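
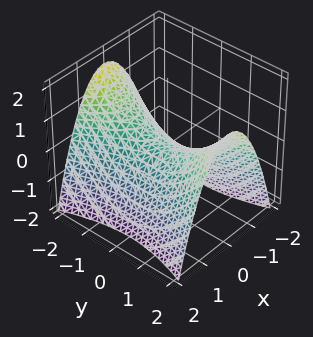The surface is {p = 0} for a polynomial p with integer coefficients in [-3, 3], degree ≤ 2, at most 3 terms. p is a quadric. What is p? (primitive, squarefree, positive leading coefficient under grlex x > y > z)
(a) The degree is 2 — a saddle surface; a quadric.
(b) Symmetries: the y ↦ −y reflection is a symmetry, so y appears only in even powers; mirror symmetry x ↦ −x ⇒ only even powers of x.
(c) Checking where it meets the axes: it meets the y-axis at y = 0 (among the integer gridlines); one x-axis crossing is at x = 0; it crosses the z-axis at the gridline z = 0.
(d) These observations pin down the coefficients.

3*x^2 - y^2 + 3*z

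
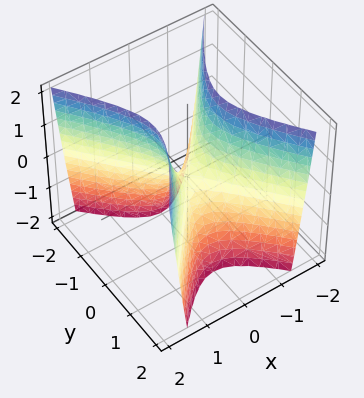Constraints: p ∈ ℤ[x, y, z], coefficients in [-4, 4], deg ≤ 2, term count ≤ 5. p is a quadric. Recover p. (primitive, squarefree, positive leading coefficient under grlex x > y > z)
3*x^2 - 2*y^2 - z

(a) Degree: a hyperbolic paraboloid; a quadric, so deg p = 2.
(b) Symmetries: it's symmetric under y → −y, forcing even powers of y; the x ↦ −x reflection is a symmetry, so x appears only in even powers.
(c) Reading off the gridlines: it crosses the y-axis at the gridline y = 0; one z-axis crossing is at z = 0.
(d) Putting this together gives p.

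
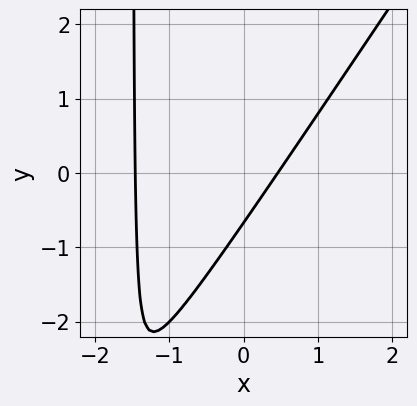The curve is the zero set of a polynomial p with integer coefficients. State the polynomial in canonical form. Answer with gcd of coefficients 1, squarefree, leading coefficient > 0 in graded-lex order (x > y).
deg p = 2.
Matching integer coefficients to the picture gives p.

3*x^2 - 2*x*y + 3*x - 3*y - 2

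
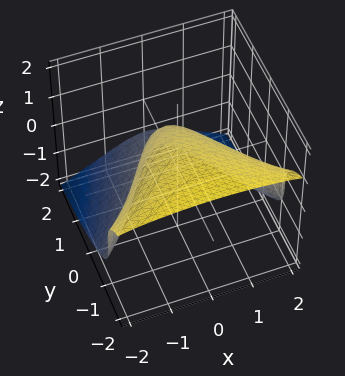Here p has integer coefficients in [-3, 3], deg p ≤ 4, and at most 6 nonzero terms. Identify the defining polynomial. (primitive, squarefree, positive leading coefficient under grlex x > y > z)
x^2*y + 3*z^3 + 3*x^2 + 3*y - 3

1. deg p = 3. A generic line meets the surface in up to 3 points.
2. Reading off the gridlines: one y-axis crossing is at y = 1; among the integer gridlines, it crosses the x-axis at x ∈ {-1, 1}; it crosses the z-axis at the gridline z = 1.
3. The integer polynomial consistent with all of this is the stated p.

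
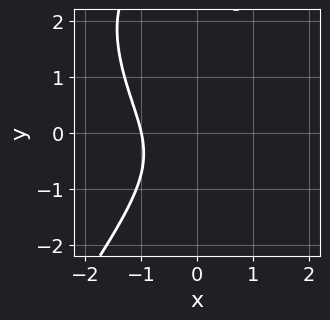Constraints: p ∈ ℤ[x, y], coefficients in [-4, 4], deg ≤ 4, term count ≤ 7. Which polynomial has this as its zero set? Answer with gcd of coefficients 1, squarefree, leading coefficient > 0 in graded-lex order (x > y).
3*x^3 - y^3 - 2*x*y + 2*y^2 + 3

1. Degree: no degree-2 curve has this shape, so deg p = 3.
2. From the visible intercepts: it misses every integer gridline on the y-axis; it meets the x-axis at x = -1 (among the integer gridlines).
3. Matching integer coefficients to the picture gives p.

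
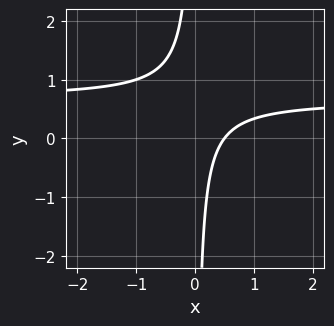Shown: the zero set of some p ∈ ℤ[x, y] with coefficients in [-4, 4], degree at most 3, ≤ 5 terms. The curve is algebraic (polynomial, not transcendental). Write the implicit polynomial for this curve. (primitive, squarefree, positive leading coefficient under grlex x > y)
(a) Degree: a generic line meets the curve in up to 2 points, so deg p = 2.
(b) Against the integer gridlines: it misses every integer gridline on the y-axis.
(c) Matching integer coefficients to the picture gives p.

3*x*y - 2*x + 1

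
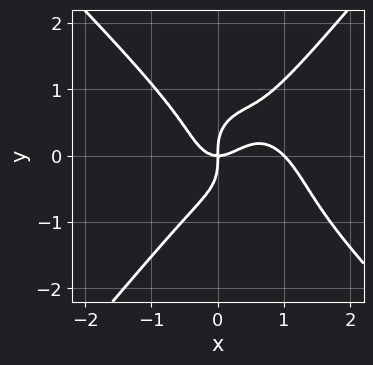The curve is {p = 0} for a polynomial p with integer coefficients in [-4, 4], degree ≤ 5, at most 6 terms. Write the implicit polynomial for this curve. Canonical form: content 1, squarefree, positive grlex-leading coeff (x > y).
3*x^4 + x^3*y - 2*y^4 - 3*x^3 + 2*x*y

First, the degree is 4 — no degree-3 curve has this shape.
Then, from the visible intercepts: it meets the y-axis at y = 0 (among the integer gridlines); the x-axis gridline crossings are at x ∈ {0, 1}.
Finally, putting this together gives p.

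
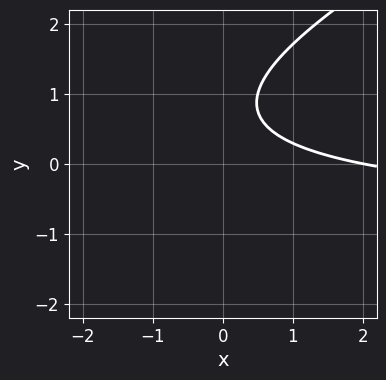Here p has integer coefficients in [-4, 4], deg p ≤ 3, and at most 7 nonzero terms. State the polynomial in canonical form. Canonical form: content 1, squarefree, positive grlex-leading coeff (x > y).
(a) Degree: the shape is more complex than any degree-1 curve, so deg p = 2.
(b) Observable constraints: the curve avoids every integer y-axis point in the box; it crosses the x-axis at the gridline x = 2.
(c) These observations pin down the coefficients.

x*y - 2*y^2 + x + 3*y - 2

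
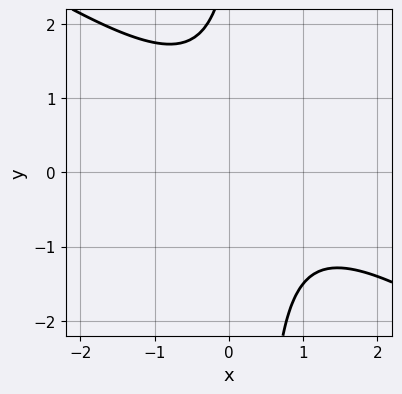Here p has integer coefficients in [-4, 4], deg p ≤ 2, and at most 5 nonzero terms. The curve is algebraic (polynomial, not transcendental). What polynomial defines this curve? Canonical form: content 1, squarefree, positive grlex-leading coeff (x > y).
2*x^2 + 3*x*y - 2*x - y + 3

First, deg p = 2.
Then, reading off the gridlines: no y-intercept at any integer in the box; no x-intercept at any integer in the box.
Finally, assembling these constraints gives the stated polynomial.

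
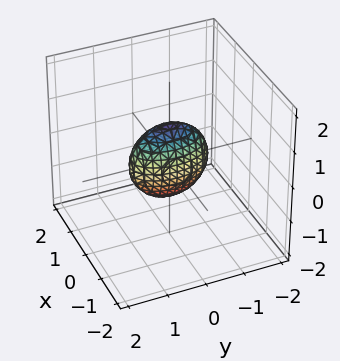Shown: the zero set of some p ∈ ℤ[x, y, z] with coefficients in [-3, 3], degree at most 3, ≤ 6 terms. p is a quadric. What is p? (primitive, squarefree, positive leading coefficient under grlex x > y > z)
(a) The degree is 2 — bounded and convex; a quadric.
(b) Symmetries: mirror symmetry y ↦ −y ⇒ only even powers of y; the x ↦ −x reflection is a symmetry, so x appears only in even powers; the z ↦ −z reflection is a symmetry, so z appears only in even powers.
(c) Reading off the gridlines: among the integer gridlines, it crosses the y-axis at y ∈ {-1, 1}; the z-axis gridline crossings are at z ∈ {-1, 1}.
(d) Putting this together gives p.

3*x^2 + y^2 + z^2 - 1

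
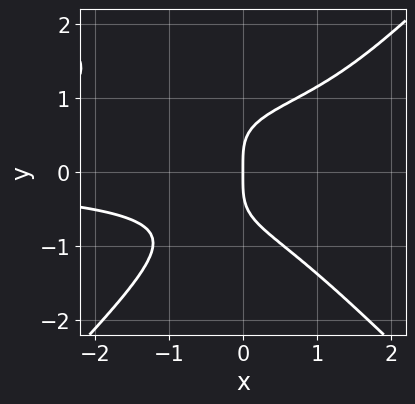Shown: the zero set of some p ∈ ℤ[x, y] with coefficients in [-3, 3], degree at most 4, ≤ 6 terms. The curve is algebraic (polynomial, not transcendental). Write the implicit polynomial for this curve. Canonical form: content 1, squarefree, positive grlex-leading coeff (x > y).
2*x^2*y^2 - 2*y^4 - x^2*y + 2*x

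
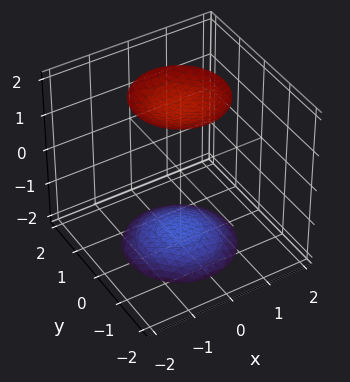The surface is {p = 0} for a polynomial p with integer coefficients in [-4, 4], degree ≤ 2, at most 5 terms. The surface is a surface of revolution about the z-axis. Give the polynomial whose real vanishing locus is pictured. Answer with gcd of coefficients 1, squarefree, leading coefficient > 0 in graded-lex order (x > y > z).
The picture has 2 separate pieces. They look like related sheets of one shape, so recover p as a whole.
deg p = 2. A generic line meets the surface in up to 2 points.
By symmetry, the surface is invariant under rotation about z: p = q(x² + y², z).
Checking where it meets the axes: it misses every integer gridline on the x-axis; no y-intercept at any integer in the box; a circular section at z = 2 has radius exactly 1.
Assembling these constraints gives the stated polynomial.

x^2 + y^2 - z^2 + 3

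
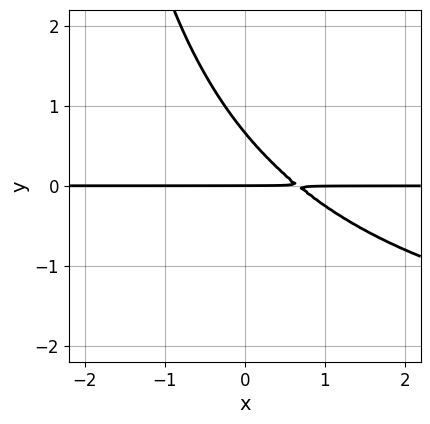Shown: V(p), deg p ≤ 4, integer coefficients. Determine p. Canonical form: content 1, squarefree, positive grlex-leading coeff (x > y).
Degree: a generic line meets the curve in up to 3 points, so deg p = 3.
From the axis intercepts and sections: every point of the x-axis in the box is on the curve; one y-axis crossing is at y = 0.
Fitting integer coefficients to these (and the overall shape) gives p.

x*y^2 + 3*x*y + 3*y^2 - 2*y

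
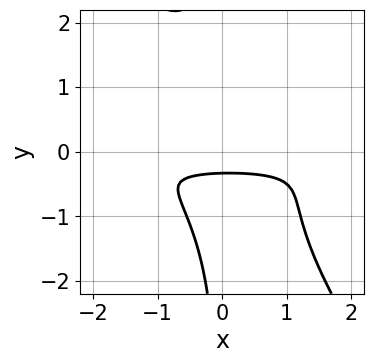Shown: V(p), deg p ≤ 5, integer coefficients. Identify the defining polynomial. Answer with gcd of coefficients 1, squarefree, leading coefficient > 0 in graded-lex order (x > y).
deg p = 4. A generic line meets the curve in up to 4 points.
From the axis intercepts and sections: the curve avoids every integer x-axis point in the box.
Solving for integer coefficients yields p as stated.

3*x^2*y^2 + 2*x*y^3 + 3*y + 1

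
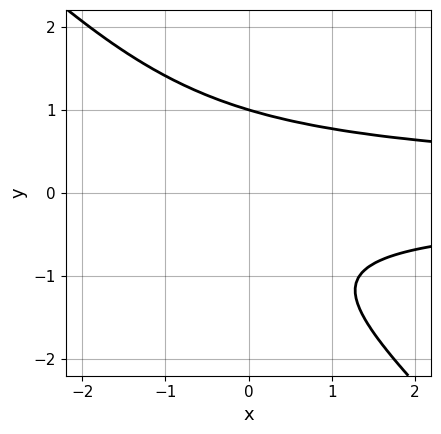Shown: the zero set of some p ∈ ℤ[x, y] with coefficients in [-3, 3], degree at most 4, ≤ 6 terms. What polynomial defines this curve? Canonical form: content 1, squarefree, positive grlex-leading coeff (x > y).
3*x*y^2 + 3*y^3 + y^2 - y - 3

(a) Degree: a generic line meets the curve in up to 3 points, so deg p = 3.
(b) Observable constraints: the curve avoids every integer x-axis point in the box; it meets the y-axis at y = 1 (among the integer gridlines).
(c) Assembling these constraints gives the stated polynomial.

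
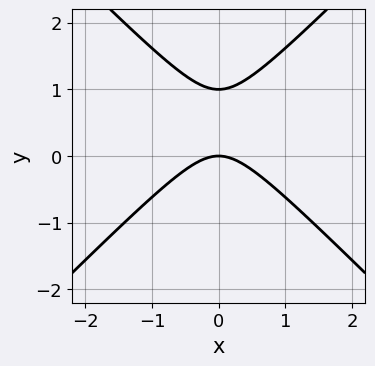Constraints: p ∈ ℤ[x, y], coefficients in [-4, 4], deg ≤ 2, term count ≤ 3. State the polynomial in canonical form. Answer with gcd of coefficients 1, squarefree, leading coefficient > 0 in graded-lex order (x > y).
x^2 - y^2 + y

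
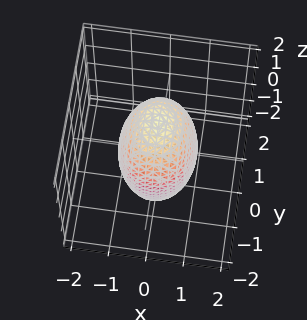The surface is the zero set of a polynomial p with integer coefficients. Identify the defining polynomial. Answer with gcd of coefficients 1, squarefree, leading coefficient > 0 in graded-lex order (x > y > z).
3*x^2 + 2*y^2 + z^2 - 3

(a) deg p = 2. Bounded and convex; a quadric.
(b) Symmetries: the z ↦ −z reflection is a symmetry, so z appears only in even powers; mirror symmetry x ↦ −x ⇒ only even powers of x; the y ↦ −y reflection is a symmetry, so y appears only in even powers.
(c) Checking where it meets the axes: the x-axis gridline crossings are at x ∈ {-1, 1}.
(d) Together with the visible shape, these determine p as stated.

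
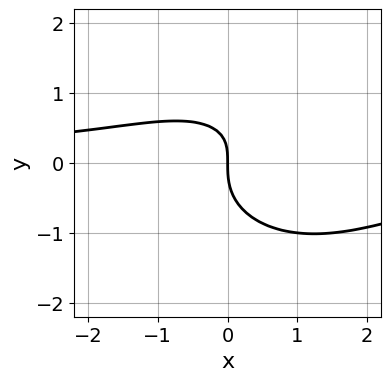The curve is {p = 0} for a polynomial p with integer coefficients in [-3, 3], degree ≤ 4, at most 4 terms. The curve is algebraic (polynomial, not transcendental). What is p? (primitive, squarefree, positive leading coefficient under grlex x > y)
1. deg p = 3.
2. Reading off the gridlines: it meets the x-axis at x = 0 (among the integer gridlines); it meets the y-axis at y = 0 (among the integer gridlines).
3. Fitting integer coefficients to these (and the overall shape) gives p.

2*x^2*y + 3*y^3 - 2*x*y + 3*x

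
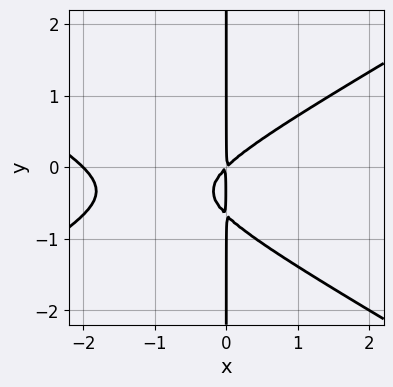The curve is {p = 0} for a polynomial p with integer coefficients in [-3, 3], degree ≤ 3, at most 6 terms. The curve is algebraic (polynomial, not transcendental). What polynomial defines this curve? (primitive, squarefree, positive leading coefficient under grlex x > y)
(a) Degree: the shape is more complex than any degree-2 curve, so deg p = 3.
(b) Reading off the gridlines: every point of the y-axis in the box is on the curve; it crosses the x-axis at the gridline x = -2.
(c) These observations pin down the coefficients.

x^3 - 3*x*y^2 + 2*x^2 - 2*x*y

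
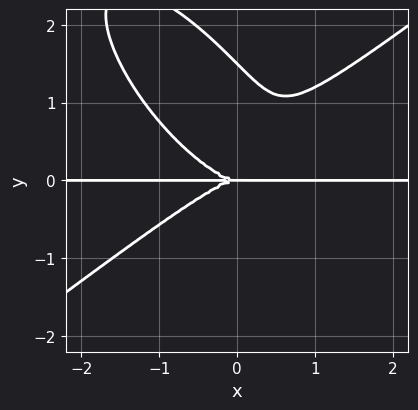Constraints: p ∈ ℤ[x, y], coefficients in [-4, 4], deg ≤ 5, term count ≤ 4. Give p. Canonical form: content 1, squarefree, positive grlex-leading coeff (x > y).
2*x^3*y - 2*x*y^3 - 2*y^4 + 3*y^3

(a) Degree: a generic line meets the curve in up to 4 points, so deg p = 4.
(b) Reading off the gridlines: the visible x-axis segment lies entirely on the curve; it crosses the y-axis at the gridline y = 0.
(c) Together with the visible shape, these determine p as stated.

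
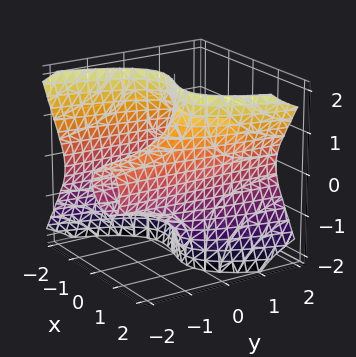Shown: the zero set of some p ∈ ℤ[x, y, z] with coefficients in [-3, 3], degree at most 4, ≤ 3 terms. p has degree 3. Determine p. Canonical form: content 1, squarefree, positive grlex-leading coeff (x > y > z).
2*x^3 - 2*y*z^2 - 3*x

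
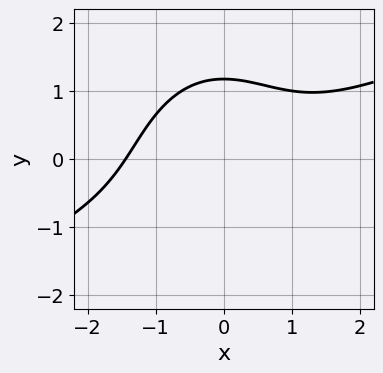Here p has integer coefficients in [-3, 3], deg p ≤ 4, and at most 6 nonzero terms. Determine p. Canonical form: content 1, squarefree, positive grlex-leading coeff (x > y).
x^3 - 2*x^2*y - y^3 - y^2 + 3

1. deg p = 3. The shape is more complex than any degree-2 curve.
2. Putting this together gives p.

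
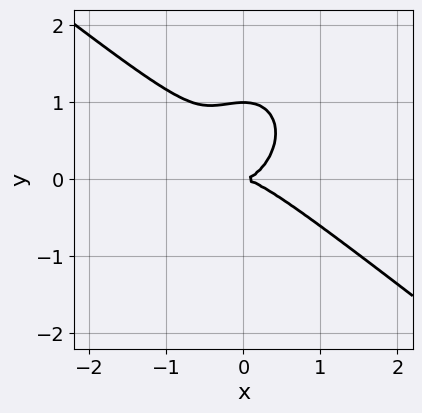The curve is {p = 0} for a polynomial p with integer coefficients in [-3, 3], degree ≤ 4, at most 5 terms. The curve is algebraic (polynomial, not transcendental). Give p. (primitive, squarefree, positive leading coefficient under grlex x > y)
1. deg p = 3. No degree-2 curve has this shape.
2. Against the integer gridlines: one x-axis crossing is at x = 0; among the integer gridlines, it crosses the y-axis at y ∈ {0, 1}.
3. Solving for integer coefficients yields p as stated.

3*x^3 + 2*x^2*y + 3*y^3 - 3*y^2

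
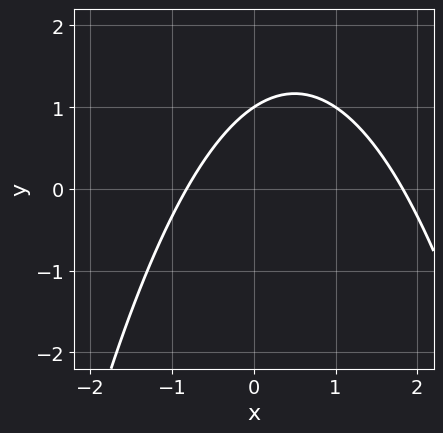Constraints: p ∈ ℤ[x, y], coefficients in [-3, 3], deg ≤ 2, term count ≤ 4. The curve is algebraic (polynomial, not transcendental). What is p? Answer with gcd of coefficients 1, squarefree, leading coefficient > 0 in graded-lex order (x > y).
First, deg p = 2.
Then, reading off the gridlines: it crosses the y-axis at the gridline y = 1.
Finally, assembling these constraints gives the stated polynomial.

2*x^2 - 2*x + 3*y - 3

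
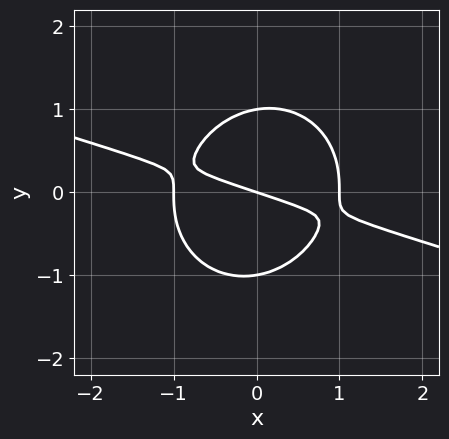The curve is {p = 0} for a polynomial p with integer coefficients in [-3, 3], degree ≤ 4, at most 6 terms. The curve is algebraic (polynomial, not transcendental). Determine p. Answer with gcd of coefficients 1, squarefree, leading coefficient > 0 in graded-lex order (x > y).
x^3 + 3*x^2*y + 3*y^3 - x - 3*y

1. deg p = 3. The shape is more complex than any degree-2 curve.
2. Reading off the gridlines: the y-axis gridline crossings are at y ∈ {-1, 0, 1}; the x-axis gridline crossings are at x ∈ {-1, 0, 1}.
3. These observations pin down the coefficients.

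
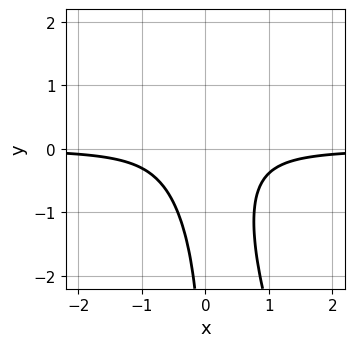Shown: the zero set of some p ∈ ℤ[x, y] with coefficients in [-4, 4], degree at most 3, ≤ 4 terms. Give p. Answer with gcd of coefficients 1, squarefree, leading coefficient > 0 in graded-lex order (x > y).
3*x^2*y + x*y^2 + 1

First, the degree is 3 — a generic line meets the curve in up to 3 points.
Then, against the integer gridlines: the curve avoids every integer y-axis point in the box; no x-intercept at any integer in the box.
Finally, assembling these constraints gives the stated polynomial.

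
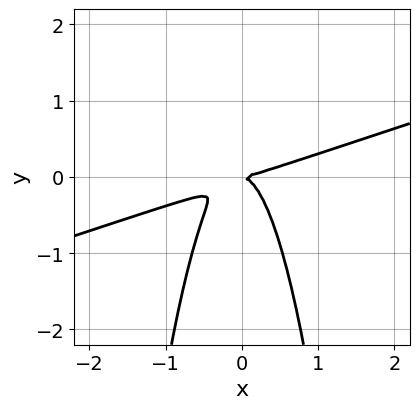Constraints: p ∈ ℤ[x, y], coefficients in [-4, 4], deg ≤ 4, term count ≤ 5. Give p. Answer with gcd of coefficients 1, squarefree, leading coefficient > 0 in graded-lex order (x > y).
Degree: the shape is more complex than any degree-2 curve, so deg p = 3.
Observable constraints: one y-axis crossing is at y = 0; it meets the x-axis at x = 0 (among the integer gridlines).
Matching integer coefficients to the picture gives p.

x^3 - 3*x^2*y - y^2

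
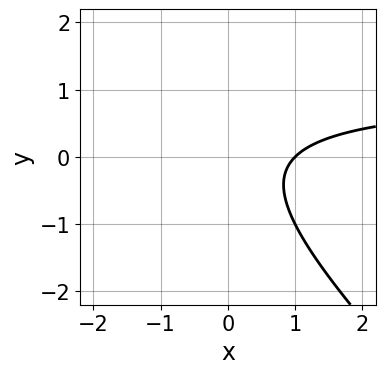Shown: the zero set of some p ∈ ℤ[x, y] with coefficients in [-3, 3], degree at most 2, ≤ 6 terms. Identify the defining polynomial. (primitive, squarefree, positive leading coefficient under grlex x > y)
x*y + y^2 - x + 1

deg p = 2. A generic line meets the curve in up to 2 points.
From the visible intercepts: the curve avoids every integer y-axis point in the box; it crosses the x-axis at the gridline x = 1.
These observations pin down the coefficients.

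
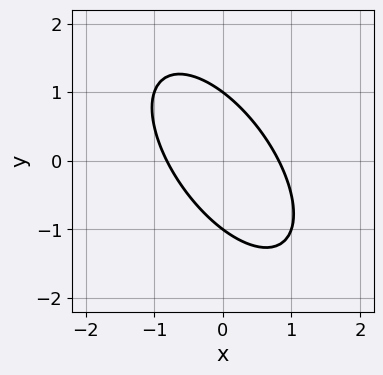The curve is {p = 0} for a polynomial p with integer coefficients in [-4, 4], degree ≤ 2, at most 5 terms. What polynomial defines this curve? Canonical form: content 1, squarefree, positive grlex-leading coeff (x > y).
3*x^2 + 3*x*y + 2*y^2 - 2

First, deg p = 2. A generic line meets the curve in up to 2 points.
Then, reading off the gridlines: the y-axis gridline crossings are at y ∈ {-1, 1}.
Finally, fitting integer coefficients to these (and the overall shape) gives p.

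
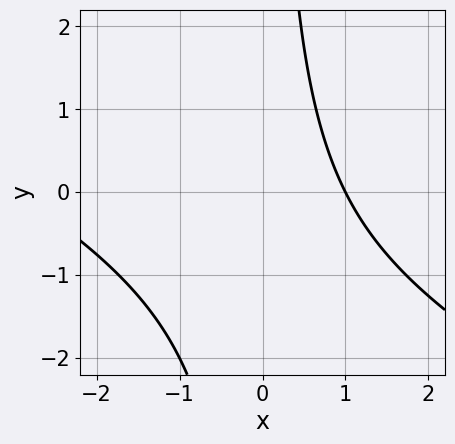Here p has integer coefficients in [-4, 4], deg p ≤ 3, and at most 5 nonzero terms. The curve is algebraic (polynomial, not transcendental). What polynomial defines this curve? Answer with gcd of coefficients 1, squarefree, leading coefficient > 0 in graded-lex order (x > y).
x^2 + 2*x*y + 2*x - 3

First, deg p = 2. The shape is more complex than any degree-1 curve.
Next, reading off the gridlines: the curve avoids every integer y-axis point in the box; it meets the x-axis at x = 1 (among the integer gridlines).
Finally, matching integer coefficients to the picture gives p.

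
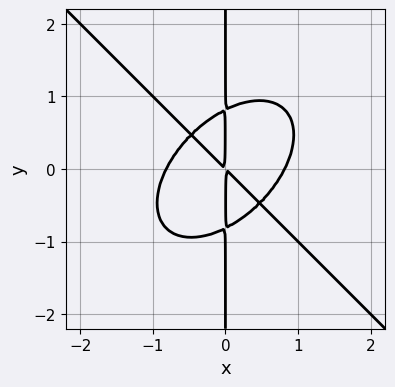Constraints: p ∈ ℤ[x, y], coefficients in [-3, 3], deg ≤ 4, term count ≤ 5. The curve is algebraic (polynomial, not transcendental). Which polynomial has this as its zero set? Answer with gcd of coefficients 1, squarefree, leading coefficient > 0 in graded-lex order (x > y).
3*x^4 + 3*x*y^3 - 2*x^2 - 2*x*y

The degree is 4 — a generic line meets the curve in up to 4 points.
Against the integer gridlines: every point of the y-axis in the box is on the curve.
Together with the visible shape, these determine p as stated.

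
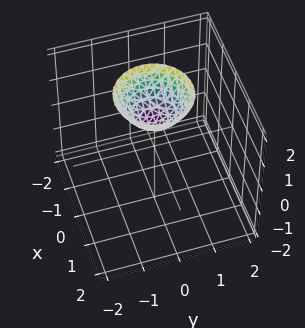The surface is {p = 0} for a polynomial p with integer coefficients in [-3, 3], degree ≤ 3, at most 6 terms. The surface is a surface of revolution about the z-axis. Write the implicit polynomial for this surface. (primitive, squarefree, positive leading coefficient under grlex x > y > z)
x^2 + y^2 - z + 1

Degree: the shape is more complex than any degree-1 surface, so deg p = 2.
Symmetry: every cross-section ⟂ z is a circle, so x, y appear only via x² + y².
Reading off the gridlines: a circular section at z = 2 has radius exactly 1; it misses every integer gridline on the y-axis; no x-intercept at any integer in the box; one z-axis crossing is at z = 1.
Putting this together gives p.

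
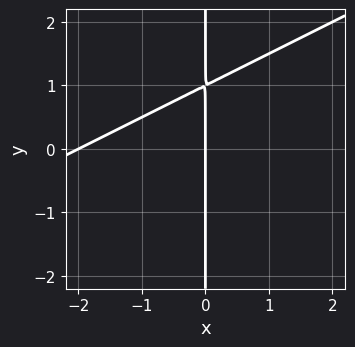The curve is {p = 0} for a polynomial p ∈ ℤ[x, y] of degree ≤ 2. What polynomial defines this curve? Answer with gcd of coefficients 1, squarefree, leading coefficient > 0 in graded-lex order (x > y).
First, deg p = 2. No degree-1 curve has this shape.
Then, from the axis intercepts and sections: among the integer gridlines, it crosses the x-axis at x ∈ {-2, 0}; every point of the y-axis in the box is on the curve.
Finally, assembling these constraints gives the stated polynomial.

x^2 - 2*x*y + 2*x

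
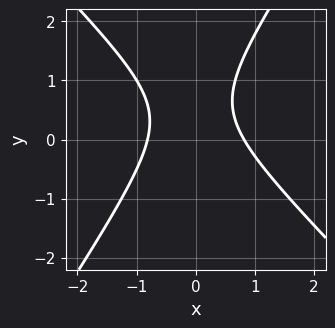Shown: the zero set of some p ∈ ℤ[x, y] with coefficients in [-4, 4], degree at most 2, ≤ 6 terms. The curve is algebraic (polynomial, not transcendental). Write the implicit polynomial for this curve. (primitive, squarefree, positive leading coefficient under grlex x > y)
3*x^2 + x*y - 2*y^2 + 2*y - 2

1. Degree: a generic line meets the curve in up to 2 points, so deg p = 2.
2. Against the integer gridlines: it misses every integer gridline on the y-axis.
3. Assembling these constraints gives the stated polynomial.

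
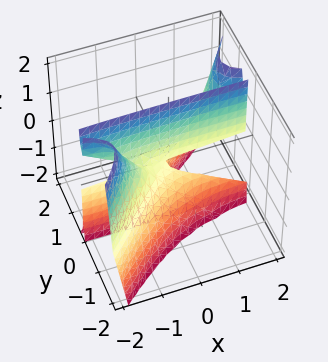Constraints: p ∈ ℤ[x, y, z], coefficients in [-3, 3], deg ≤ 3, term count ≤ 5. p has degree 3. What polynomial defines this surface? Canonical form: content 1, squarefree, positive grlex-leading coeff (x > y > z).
Degree: the shape is more complex than any degree-2 surface, so deg p = 3.
From the visible intercepts: the visible x-axis segment lies entirely on the surface; every point of the z-axis in the box is on the surface; one y-axis crossing is at y = 0.
Matching integer coefficients to the picture gives p.

3*x*y^2 - 3*y^3 - y*z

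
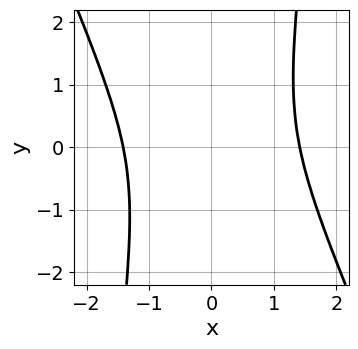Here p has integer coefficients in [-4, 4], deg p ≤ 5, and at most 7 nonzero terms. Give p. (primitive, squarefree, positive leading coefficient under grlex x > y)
deg p = 4. No degree-3 curve has this shape.
Reading off the gridlines: no y-intercept at any integer in the box.
The integer polynomial consistent with all of this is the stated p.

2*x^4 + x^3*y - 3*x^2 - y^2 - 2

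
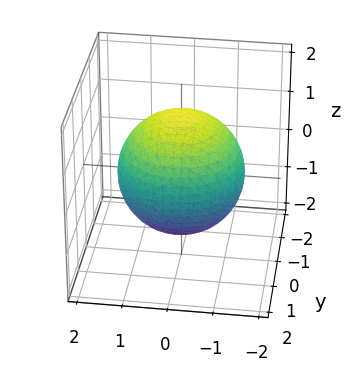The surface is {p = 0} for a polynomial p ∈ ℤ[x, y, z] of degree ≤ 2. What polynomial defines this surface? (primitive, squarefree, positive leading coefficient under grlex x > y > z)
(a) deg p = 2. A closed, bounded, convex surface; a quadric.
(b) Symmetry: the surface is invariant under rotation about z: p = q(x² + y², z); the z ↦ −z reflection is a symmetry, so z appears only in even powers.
(c) From the axis intercepts and sections: a circular section at z = -1 has radius exactly 1.
(d) Assembling these constraints gives the stated polynomial.

x^2 + y^2 + z^2 - 2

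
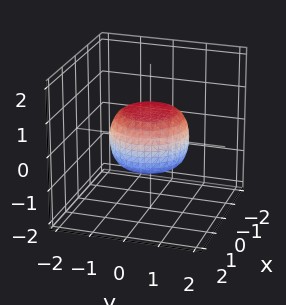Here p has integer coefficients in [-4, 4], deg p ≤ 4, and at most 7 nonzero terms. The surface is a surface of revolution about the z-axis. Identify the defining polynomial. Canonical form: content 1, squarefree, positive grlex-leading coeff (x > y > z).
(a) deg p = 4. No degree-3 surface has this shape.
(b) Symmetries: rotational symmetry about the z-axis ⇒ p depends on x, y only through x² + y².
(c) Checking where it meets the axes: a circular section at z = 0 has radius between 1 and 2.
(d) Together with the visible shape, these determine p as stated.

2*x^4 + 4*x^2*y^2 + 2*y^4 - x^2 - y^2 + 3*z^2 - 2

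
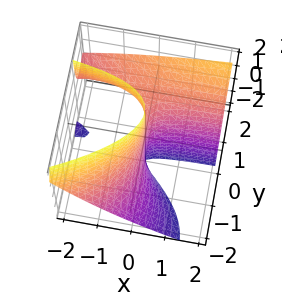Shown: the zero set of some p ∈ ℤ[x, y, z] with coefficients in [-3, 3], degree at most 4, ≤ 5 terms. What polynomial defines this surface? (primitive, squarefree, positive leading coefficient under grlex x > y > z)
The degree is 3 — a generic line meets the surface in up to 3 points.
Checking where it meets the axes: the visible z-axis segment lies entirely on the surface; it meets the y-axis at y = 0 (among the integer gridlines); it meets the x-axis at x = 0 (among the integer gridlines).
Putting this together gives p.

y^3 - 2*y^2*z + 3*x*y - x*z - 3*x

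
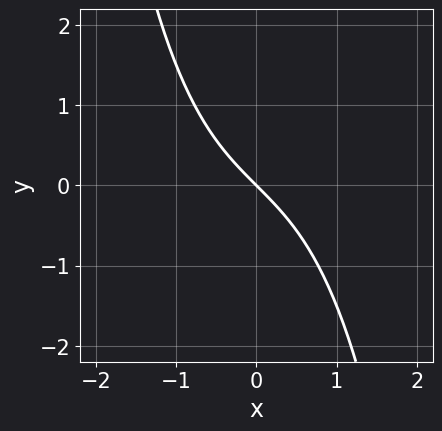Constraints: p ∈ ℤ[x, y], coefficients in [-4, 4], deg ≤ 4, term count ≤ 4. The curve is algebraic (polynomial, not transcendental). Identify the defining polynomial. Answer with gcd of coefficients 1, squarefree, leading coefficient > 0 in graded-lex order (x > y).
x^3 + 2*x + 2*y

1. Degree: no degree-2 curve has this shape, so deg p = 3.
2. From the axis intercepts and sections: it crosses the x-axis at the gridline x = 0; one y-axis crossing is at y = 0.
3. The integer polynomial consistent with all of this is the stated p.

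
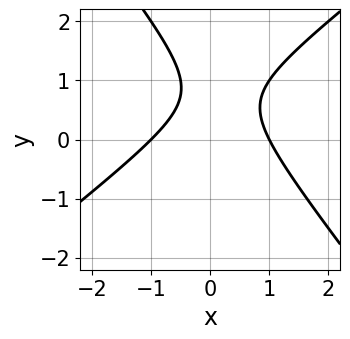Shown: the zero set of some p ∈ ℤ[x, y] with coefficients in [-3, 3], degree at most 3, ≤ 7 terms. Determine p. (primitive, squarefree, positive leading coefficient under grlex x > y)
2*x^2 - x*y - 2*y^2 + 3*y - 2

1. The degree is 2 — the shape is more complex than any degree-1 curve.
2. Observable constraints: among the integer gridlines, it crosses the x-axis at x ∈ {-1, 1}; no y-intercept at any integer in the box.
3. Matching integer coefficients to the picture gives p.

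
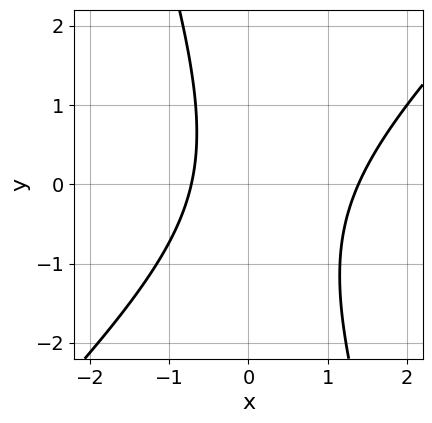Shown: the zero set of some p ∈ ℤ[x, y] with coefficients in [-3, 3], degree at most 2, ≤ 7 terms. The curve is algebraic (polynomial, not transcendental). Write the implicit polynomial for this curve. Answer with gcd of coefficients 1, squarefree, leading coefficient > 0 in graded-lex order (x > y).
3*x^2 - 2*x*y - y^2 - 2*x - 3

deg p = 2. No degree-1 curve has this shape.
Checking where it meets the axes: it misses every integer gridline on the y-axis.
Fitting integer coefficients to these (and the overall shape) gives p.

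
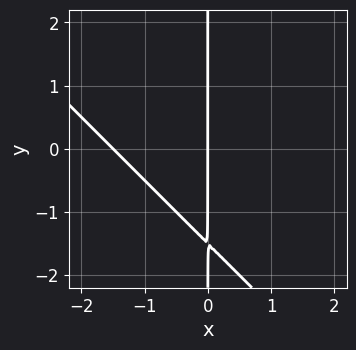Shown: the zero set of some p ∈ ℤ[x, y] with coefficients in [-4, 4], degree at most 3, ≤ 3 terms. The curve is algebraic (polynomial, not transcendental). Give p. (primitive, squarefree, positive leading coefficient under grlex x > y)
2*x^2 + 2*x*y + 3*x

The degree is 2 — a generic line meets the curve in up to 2 points.
From the axis intercepts and sections: every point of the y-axis in the box is on the curve; one x-axis crossing is at x = 0.
These observations pin down the coefficients.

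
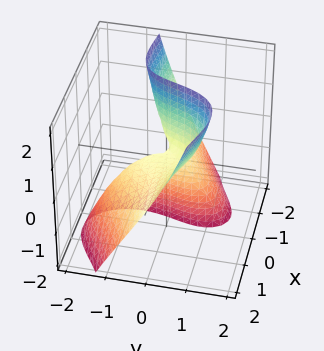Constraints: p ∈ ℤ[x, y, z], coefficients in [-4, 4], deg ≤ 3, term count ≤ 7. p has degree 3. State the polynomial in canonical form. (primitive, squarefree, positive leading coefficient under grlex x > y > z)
3*x^2*y + y^3 - 3*x*z + y*z - z

1. Degree: the shape is more complex than any degree-2 surface, so deg p = 3.
2. Reading off the gridlines: the visible x-axis segment lies entirely on the surface; one z-axis crossing is at z = 0; it crosses the y-axis at the gridline y = 0.
3. The integer polynomial consistent with all of this is the stated p.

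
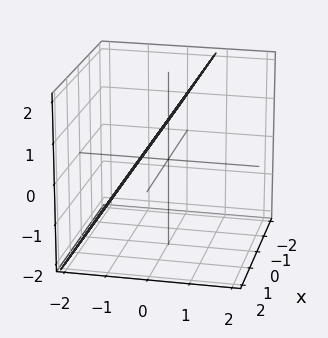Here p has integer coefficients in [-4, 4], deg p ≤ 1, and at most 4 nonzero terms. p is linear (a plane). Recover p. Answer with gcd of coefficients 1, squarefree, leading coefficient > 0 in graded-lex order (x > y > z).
3*y - 2*z + 2

(a) The degree is 1 — every cross-section is a straight line — this is a plane.
(b) Observable constraints: it crosses the z-axis at the gridline z = 1; it misses every integer gridline on the x-axis.
(c) Assembling these constraints gives the stated polynomial.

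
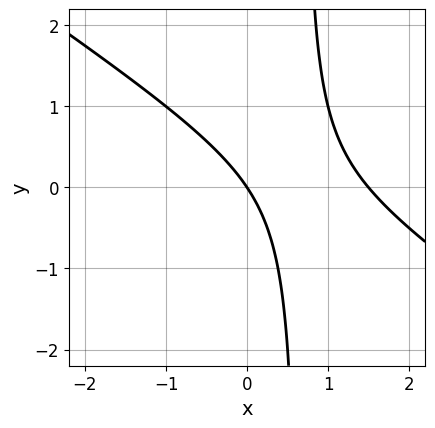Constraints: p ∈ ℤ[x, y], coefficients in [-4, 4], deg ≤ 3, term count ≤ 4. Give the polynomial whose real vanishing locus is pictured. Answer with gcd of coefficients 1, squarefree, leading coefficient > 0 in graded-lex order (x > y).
The degree is 2 — no degree-1 curve has this shape.
Reading off the gridlines: it meets the x-axis at x = 0 (among the integer gridlines); it crosses the y-axis at the gridline y = 0.
Putting this together gives p.

2*x^2 + 3*x*y - 3*x - 2*y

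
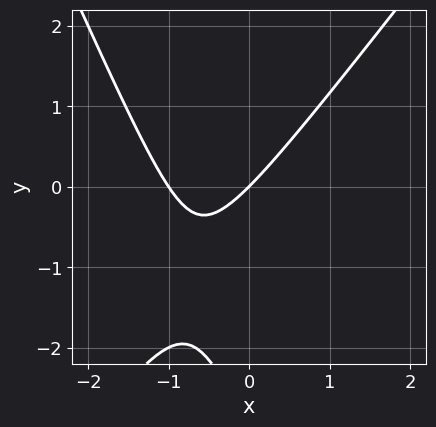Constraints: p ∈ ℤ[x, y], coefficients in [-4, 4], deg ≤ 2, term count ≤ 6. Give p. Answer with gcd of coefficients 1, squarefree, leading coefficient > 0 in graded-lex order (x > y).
3*x^2 - x*y - y^2 + 3*x - 3*y

(a) Degree: a generic line meets the curve in up to 2 points, so deg p = 2.
(b) Observable constraints: the x-axis gridline crossings are at x ∈ {-1, 0}; it meets the y-axis at y = 0 (among the integer gridlines).
(c) The integer polynomial consistent with all of this is the stated p.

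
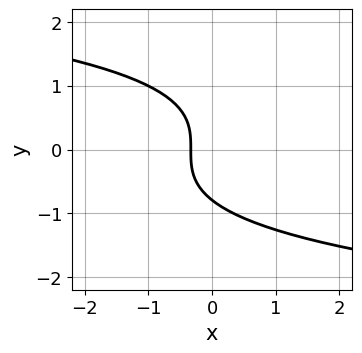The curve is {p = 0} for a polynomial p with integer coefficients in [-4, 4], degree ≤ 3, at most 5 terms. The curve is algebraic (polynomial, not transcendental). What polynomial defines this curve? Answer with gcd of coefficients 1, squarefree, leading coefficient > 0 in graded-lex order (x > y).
2*y^3 + 3*x + 1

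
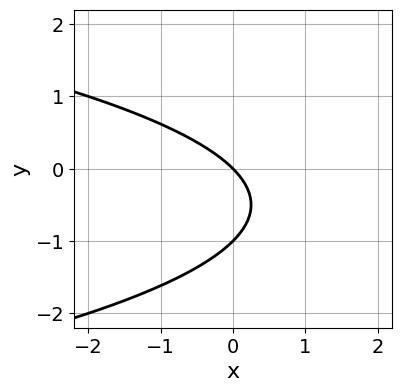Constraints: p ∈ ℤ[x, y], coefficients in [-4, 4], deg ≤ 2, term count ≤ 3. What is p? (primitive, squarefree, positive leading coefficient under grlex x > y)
deg p = 2.
From the visible intercepts: it crosses the x-axis at the gridline x = 0; the y-axis gridline crossings are at y ∈ {-1, 0}.
Solving for integer coefficients yields p as stated.

y^2 + x + y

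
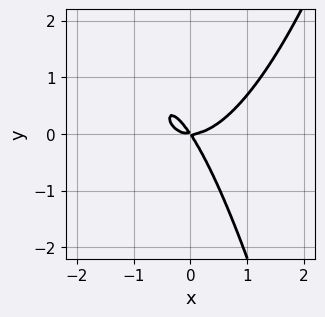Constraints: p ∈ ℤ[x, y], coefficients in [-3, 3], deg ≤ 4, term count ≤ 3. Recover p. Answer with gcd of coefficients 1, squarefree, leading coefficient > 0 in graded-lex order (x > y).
First, the degree is 3 — a generic line meets the curve in up to 3 points.
Next, from the axis intercepts and sections: it crosses the x-axis at the gridline x = 0; one y-axis crossing is at y = 0.
Finally, matching integer coefficients to the picture gives p.

3*x^3 - 3*x*y - 2*y^2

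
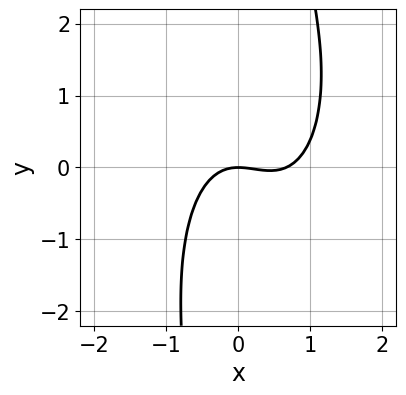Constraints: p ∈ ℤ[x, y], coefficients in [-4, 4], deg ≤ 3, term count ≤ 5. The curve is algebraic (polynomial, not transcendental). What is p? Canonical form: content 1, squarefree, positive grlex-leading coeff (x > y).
3*x^3 + x*y^2 - 2*x^2 - 3*y

The degree is 3 — a generic line meets the curve in up to 3 points.
Against the integer gridlines: it crosses the x-axis at the gridline x = 0; one y-axis crossing is at y = 0.
Together with the visible shape, these determine p as stated.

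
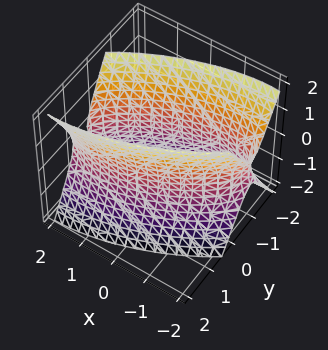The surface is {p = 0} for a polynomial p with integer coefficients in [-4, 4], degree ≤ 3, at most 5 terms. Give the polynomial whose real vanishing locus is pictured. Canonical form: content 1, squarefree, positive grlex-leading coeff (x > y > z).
x^2 - 2*x*y + 3*y^2 - z^2 - 3

1. The degree is 2 — the shape is more complex than any degree-1 surface.
2. Reading off the gridlines: the surface avoids every integer z-axis point in the box; among the integer gridlines, it crosses the y-axis at y ∈ {-1, 1}.
3. Fitting integer coefficients to these (and the overall shape) gives p.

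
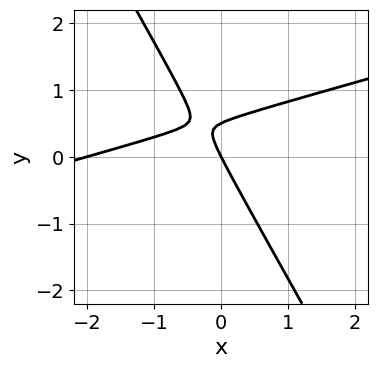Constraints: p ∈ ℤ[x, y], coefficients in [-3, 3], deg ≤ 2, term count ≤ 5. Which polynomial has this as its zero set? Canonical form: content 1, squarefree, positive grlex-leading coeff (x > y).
x^2 - 3*x*y - 2*y^2 + 2*x + y

First, the degree is 2 — the shape is more complex than any degree-1 curve.
Next, against the integer gridlines: the x-axis gridline crossings are at x ∈ {-2, 0}; it crosses the y-axis at the gridline y = 0.
Finally, these observations pin down the coefficients.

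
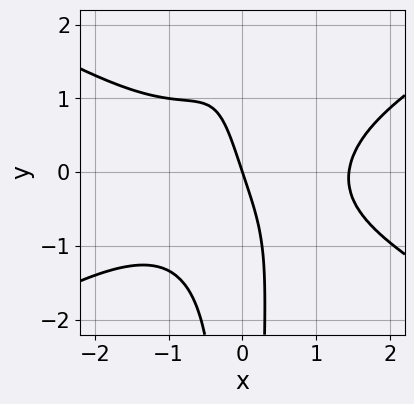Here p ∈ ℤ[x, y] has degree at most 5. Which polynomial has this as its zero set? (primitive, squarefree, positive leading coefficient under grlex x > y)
(a) deg p = 4.
(b) Against the integer gridlines: it crosses the y-axis at the gridline y = 0; one x-axis crossing is at x = 0.
(c) The integer polynomial consistent with all of this is the stated p.

x^4 - 3*x^2*y^2 - 3*x - y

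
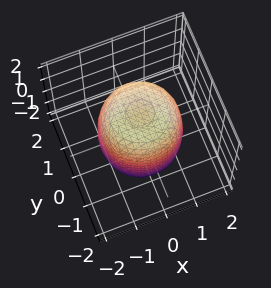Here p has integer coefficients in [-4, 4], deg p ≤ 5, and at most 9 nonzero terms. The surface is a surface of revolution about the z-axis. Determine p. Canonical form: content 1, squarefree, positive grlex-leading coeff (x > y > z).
(a) Degree: the shape is more complex than any degree-3 surface, so deg p = 4.
(b) Symmetry: every cross-section ⟂ z is a circle, so x, y appear only via x² + y².
(c) Checking where it meets the axes: a circular section at z = 1 has radius between 1 and 2.
(d) Together with the visible shape, these determine p as stated.

2*x^4 + 4*x^2*y^2 + 2*y^4 - 2*x^2 - 2*y^2 + z^2 - 2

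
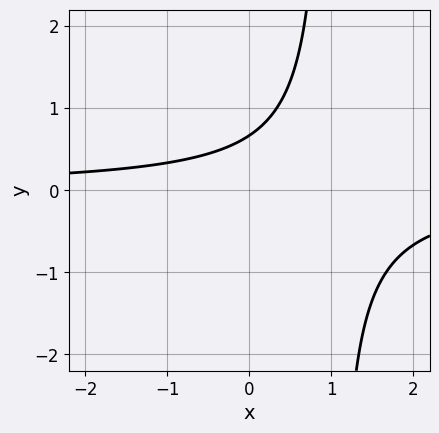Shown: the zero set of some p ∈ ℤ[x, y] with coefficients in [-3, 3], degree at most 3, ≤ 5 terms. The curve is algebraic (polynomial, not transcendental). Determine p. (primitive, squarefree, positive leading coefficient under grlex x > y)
3*x*y - 3*y + 2

(a) Degree: a generic line meets the curve in up to 2 points, so deg p = 2.
(b) From the axis intercepts and sections: the curve avoids every integer x-axis point in the box.
(c) These observations pin down the coefficients.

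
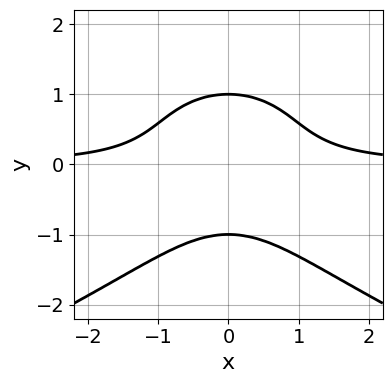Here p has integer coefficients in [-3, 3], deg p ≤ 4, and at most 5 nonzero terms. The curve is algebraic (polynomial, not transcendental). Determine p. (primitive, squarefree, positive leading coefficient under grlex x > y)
2*y^4 + 3*x^2*y - 2

Degree: no degree-3 curve has this shape, so deg p = 4.
Symmetries: it's symmetric under x → −x, forcing even powers of x.
Observable constraints: among the integer gridlines, it crosses the y-axis at y ∈ {-1, 1}; the curve avoids every integer x-axis point in the box.
The integer polynomial consistent with all of this is the stated p.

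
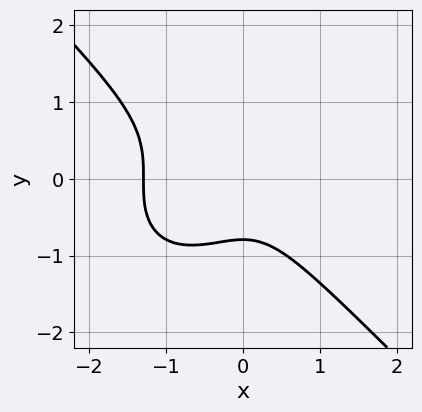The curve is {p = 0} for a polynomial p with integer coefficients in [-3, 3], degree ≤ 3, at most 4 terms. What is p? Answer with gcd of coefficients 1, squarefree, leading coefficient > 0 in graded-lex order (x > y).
First, the degree is 3 — no degree-2 curve has this shape.
Finally, solving for integer coefficients yields p as stated.

2*x^3 + 2*y^3 + 2*x^2 + 1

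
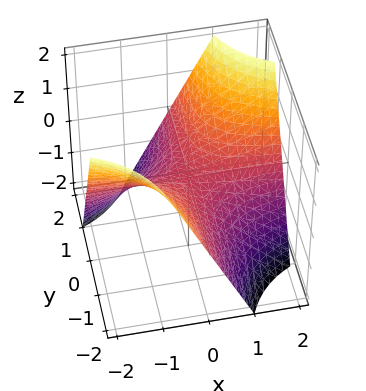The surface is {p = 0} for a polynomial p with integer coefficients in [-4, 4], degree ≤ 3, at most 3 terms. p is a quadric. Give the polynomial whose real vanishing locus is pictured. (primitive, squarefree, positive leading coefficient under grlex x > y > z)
x*y - z

(a) Degree: a hyperbolic paraboloid; a quadric, so deg p = 2.
(b) Checking where it meets the axes: every point of the x-axis in the box is on the surface; the visible y-axis segment lies entirely on the surface; it crosses the z-axis at the gridline z = 0.
(c) Solving for integer coefficients yields p as stated.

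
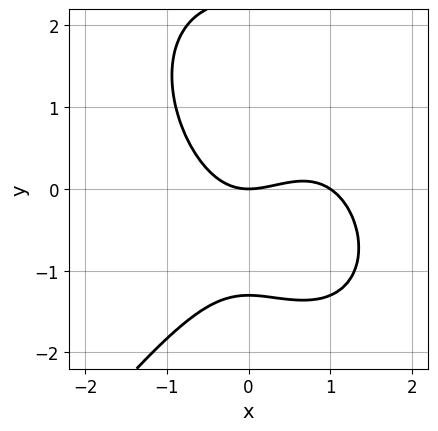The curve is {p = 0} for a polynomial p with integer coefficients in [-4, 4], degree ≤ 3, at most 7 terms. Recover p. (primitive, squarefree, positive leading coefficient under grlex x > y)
2*x^3 - y^3 - 2*x^2 + y^2 + 3*y

deg p = 3. A generic line meets the curve in up to 3 points.
Checking where it meets the axes: among the integer gridlines, it crosses the x-axis at x ∈ {0, 1}; it meets the y-axis at y = 0 (among the integer gridlines).
Solving for integer coefficients yields p as stated.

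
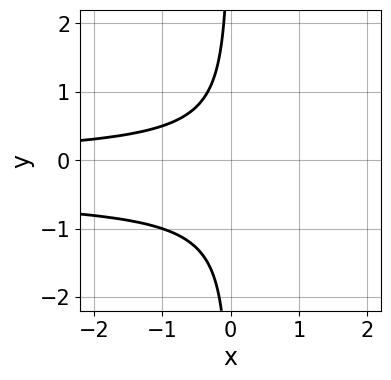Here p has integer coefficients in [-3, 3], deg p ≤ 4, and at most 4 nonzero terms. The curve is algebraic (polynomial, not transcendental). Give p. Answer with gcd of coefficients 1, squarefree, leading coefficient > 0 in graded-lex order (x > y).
First, the degree is 3 — no degree-2 curve has this shape.
Then, reading off the gridlines: no y-intercept at any integer in the box; no x-intercept at any integer in the box.
Finally, solving for integer coefficients yields p as stated.

2*x*y^2 + x*y + 1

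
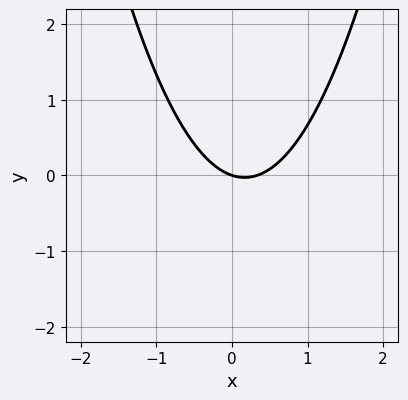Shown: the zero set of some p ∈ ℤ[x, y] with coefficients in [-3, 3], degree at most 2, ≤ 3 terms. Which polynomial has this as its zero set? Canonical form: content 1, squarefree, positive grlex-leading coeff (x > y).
(a) Degree: the shape is more complex than any degree-1 curve, so deg p = 2.
(b) From the axis intercepts and sections: it crosses the y-axis at the gridline y = 0; it crosses the x-axis at the gridline x = 0.
(c) These observations pin down the coefficients.

3*x^2 - x - 3*y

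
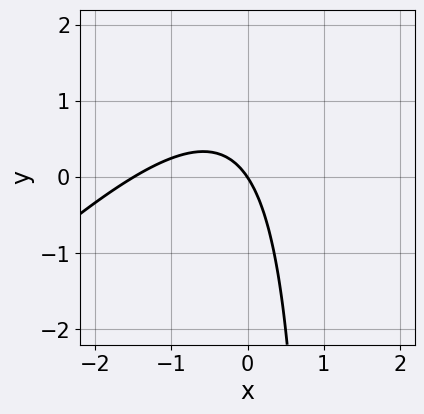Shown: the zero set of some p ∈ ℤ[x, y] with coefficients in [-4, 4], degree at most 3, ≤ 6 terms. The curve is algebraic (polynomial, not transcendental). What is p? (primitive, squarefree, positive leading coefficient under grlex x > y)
(a) Degree: the shape is more complex than any degree-1 curve, so deg p = 2.
(b) Against the integer gridlines: one y-axis crossing is at y = 0; it meets the x-axis at x = 0 (among the integer gridlines).
(c) Assembling these constraints gives the stated polynomial.

2*x^2 - 2*x*y + 3*x + 2*y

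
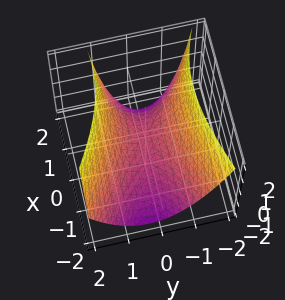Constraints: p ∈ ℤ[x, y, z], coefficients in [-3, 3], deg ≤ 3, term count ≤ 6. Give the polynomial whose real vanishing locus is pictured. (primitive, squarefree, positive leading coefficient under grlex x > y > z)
x^2 - x*y - x*z - 3*y^2 + 3*z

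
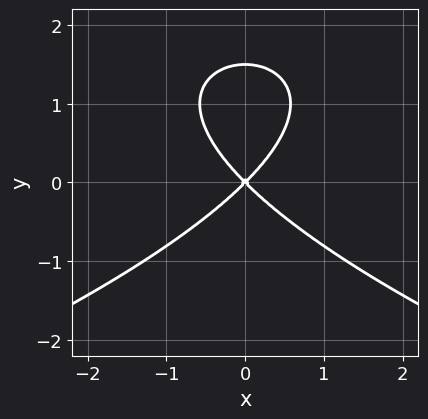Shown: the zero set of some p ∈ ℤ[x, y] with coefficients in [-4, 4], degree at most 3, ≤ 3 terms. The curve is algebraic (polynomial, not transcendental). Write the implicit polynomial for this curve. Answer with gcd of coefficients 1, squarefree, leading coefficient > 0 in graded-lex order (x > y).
(a) deg p = 3.
(b) Symmetries: mirror symmetry x ↦ −x ⇒ only even powers of x.
(c) From the visible intercepts: it meets the y-axis at y = 0 (among the integer gridlines); it meets the x-axis at x = 0 (among the integer gridlines).
(d) Together with the visible shape, these determine p as stated.

2*y^3 + 3*x^2 - 3*y^2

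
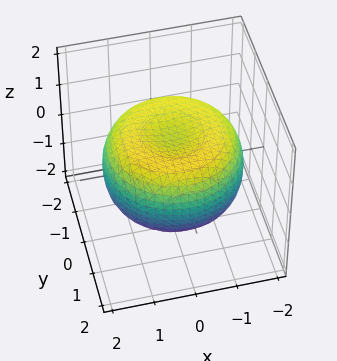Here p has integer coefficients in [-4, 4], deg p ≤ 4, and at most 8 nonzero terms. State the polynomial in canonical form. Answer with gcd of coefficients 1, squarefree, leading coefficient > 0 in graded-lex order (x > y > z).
Degree: a generic line meets the surface in up to 4 points, so deg p = 4.
Symmetries: the surface is invariant under rotation about z: p = q(x² + y², z).
Checking where it meets the axes: a circular section at z = -1 has radius exactly 1.
Assembling these constraints gives the stated polynomial.

x^4 + 2*x^2*y^2 + y^4 - 2*x^2 - 2*y^2 + 3*z^2 - 2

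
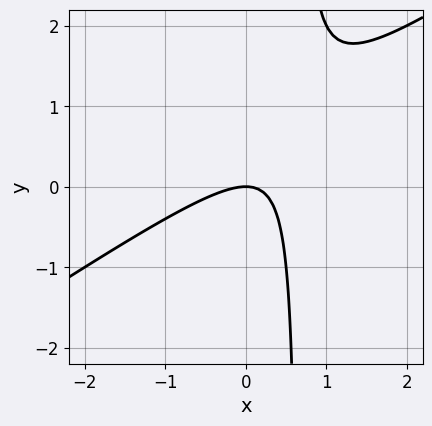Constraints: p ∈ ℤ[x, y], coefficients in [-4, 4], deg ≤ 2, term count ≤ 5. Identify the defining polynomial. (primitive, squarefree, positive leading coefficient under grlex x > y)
2*x^2 - 3*x*y + 2*y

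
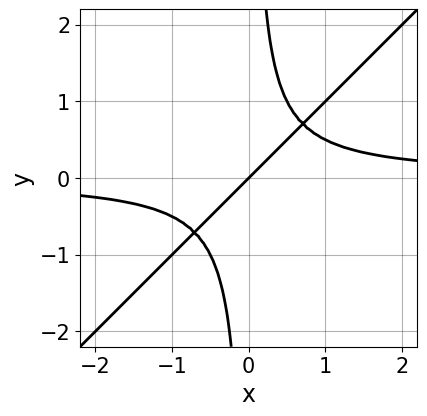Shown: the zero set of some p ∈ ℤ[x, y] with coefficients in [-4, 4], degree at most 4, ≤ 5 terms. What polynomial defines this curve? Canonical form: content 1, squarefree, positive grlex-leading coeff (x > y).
2*x^2*y - 2*x*y^2 - x + y

The degree is 3 — no degree-2 curve has this shape.
Against the integer gridlines: it meets the x-axis at x = 0 (among the integer gridlines); it crosses the y-axis at the gridline y = 0.
Fitting integer coefficients to these (and the overall shape) gives p.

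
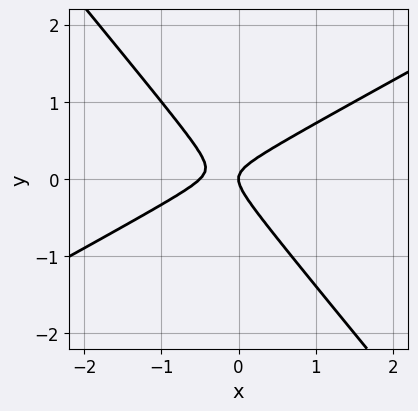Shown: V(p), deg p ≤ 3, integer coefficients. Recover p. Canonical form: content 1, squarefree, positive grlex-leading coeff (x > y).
2*x^2 - 2*x*y - 3*y^2 + x

Degree: the shape is more complex than any degree-1 curve, so deg p = 2.
Against the integer gridlines: it crosses the x-axis at the gridline x = 0; it crosses the y-axis at the gridline y = 0.
Together with the visible shape, these determine p as stated.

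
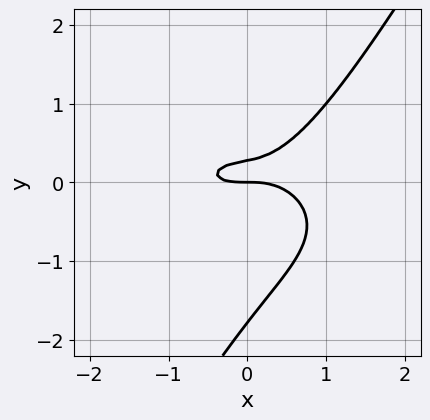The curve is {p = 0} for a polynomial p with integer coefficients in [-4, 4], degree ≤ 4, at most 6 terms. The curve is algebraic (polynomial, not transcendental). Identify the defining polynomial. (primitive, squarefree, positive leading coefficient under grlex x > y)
x^3 + 3*x*y^2 - 2*y^3 - 3*y^2 + y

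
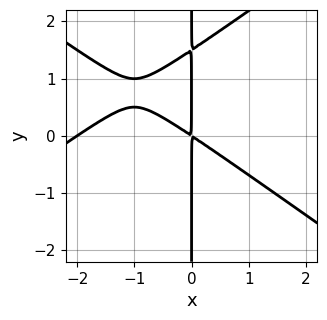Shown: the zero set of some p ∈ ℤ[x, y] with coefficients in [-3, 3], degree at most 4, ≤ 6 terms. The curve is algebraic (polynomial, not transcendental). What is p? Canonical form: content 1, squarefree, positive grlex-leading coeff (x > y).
deg p = 3.
Against the integer gridlines: one x-axis crossing is at x = -2; the visible y-axis segment lies entirely on the curve.
These observations pin down the coefficients.

x^3 - 2*x*y^2 + 2*x^2 + 3*x*y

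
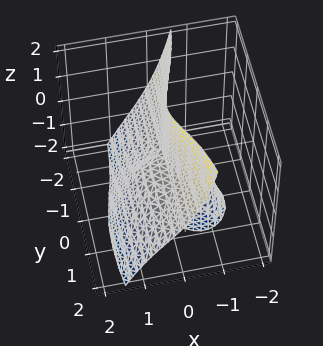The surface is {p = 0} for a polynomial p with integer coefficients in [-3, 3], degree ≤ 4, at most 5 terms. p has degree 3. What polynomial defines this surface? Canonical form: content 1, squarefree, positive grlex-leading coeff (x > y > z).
The degree is 3 — the shape is more complex than any degree-2 surface.
From the visible intercepts: the visible y-axis segment lies entirely on the surface; every point of the z-axis in the box is on the surface; it meets the x-axis at x = 0 (among the integer gridlines).
Putting this together gives p.

2*x^3 + 2*x*y^2 + y^2*z - x*y + 2*x*z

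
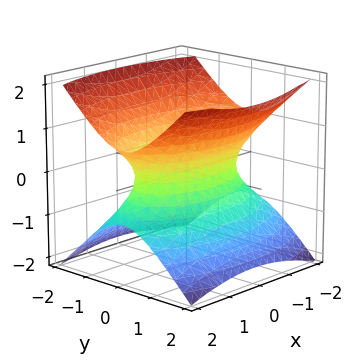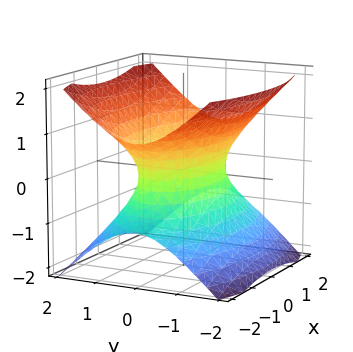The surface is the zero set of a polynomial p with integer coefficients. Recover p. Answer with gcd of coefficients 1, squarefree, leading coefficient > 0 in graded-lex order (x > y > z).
x^2 + 3*y^2 - 3*z^2 - 2

deg p = 2. An hourglass — one-sheet hyperboloid; a quadric.
Symmetries: it's symmetric under x → −x, forcing even powers of x; mirror symmetry z ↦ −z ⇒ only even powers of z; it's symmetric under y → −y, forcing even powers of y.
From the visible intercepts: the surface avoids every integer z-axis point in the box.
Fitting integer coefficients to these (and the overall shape) gives p.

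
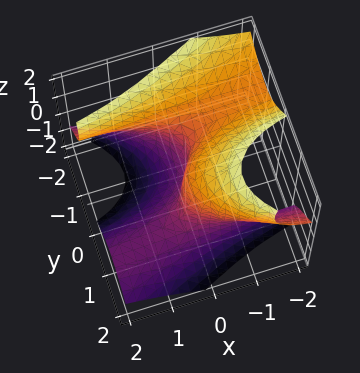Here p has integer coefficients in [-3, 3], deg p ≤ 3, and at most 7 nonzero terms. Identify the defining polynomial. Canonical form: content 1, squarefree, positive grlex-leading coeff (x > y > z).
3*x*y*z + 2*y^3 + z^3 + 3*x - 2*y

Degree: a generic line meets the surface in up to 3 points, so deg p = 3.
From the visible intercepts: it crosses the x-axis at the gridline x = 0; among the integer gridlines, it crosses the y-axis at y ∈ {-1, 0, 1}; it meets the z-axis at z = 0 (among the integer gridlines).
Assembling these constraints gives the stated polynomial.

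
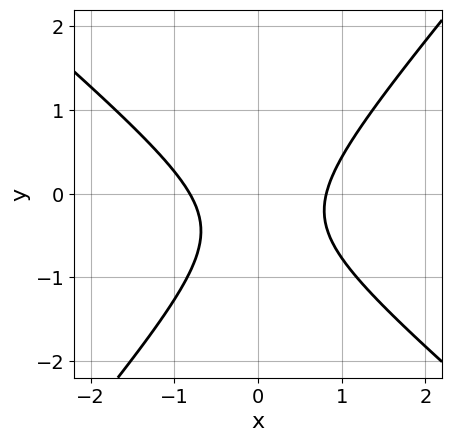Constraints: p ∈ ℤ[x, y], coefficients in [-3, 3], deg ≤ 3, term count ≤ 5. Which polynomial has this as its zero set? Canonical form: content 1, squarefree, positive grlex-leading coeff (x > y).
3*x^2 + x*y - 3*y^2 - 2*y - 2

deg p = 2.
Observable constraints: no y-intercept at any integer in the box.
Putting this together gives p.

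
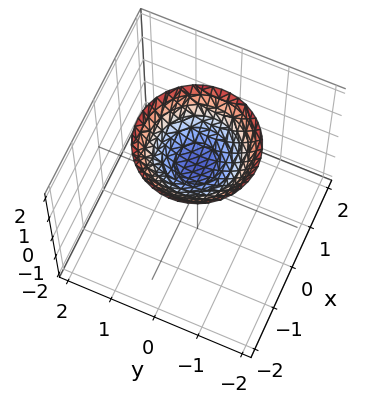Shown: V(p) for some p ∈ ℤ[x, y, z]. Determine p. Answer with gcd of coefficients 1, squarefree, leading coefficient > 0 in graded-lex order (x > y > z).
First, the degree is 2 — a generic line meets the surface in up to 2 points.
Next, by symmetry, every cross-section ⟂ z is a circle, so x, y appear only via x² + y².
Next, checking where it meets the axes: a circular section at z = 2 has radius between 1 and 2; the surface avoids every integer x-axis point in the box; it crosses the z-axis at the gridline z = 1; no y-intercept at any integer in the box.
Finally, assembling these constraints gives the stated polynomial.

2*x^2 + 2*y^2 - 3*z + 3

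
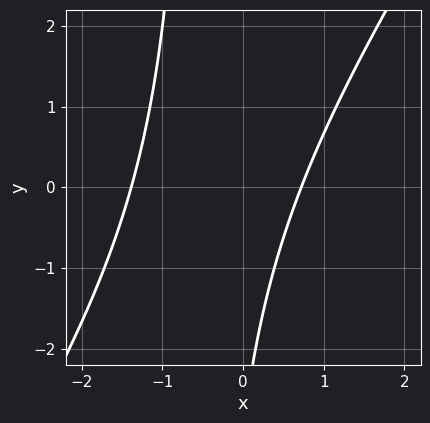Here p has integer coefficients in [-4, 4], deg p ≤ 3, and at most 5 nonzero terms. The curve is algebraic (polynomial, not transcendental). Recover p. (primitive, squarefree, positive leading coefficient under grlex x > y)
3*x^2 - 2*x*y + 2*x - y - 3

1. deg p = 2. The shape is more complex than any degree-1 curve.
2. From the visible intercepts: no y-intercept at any integer in the box.
3. Putting this together gives p.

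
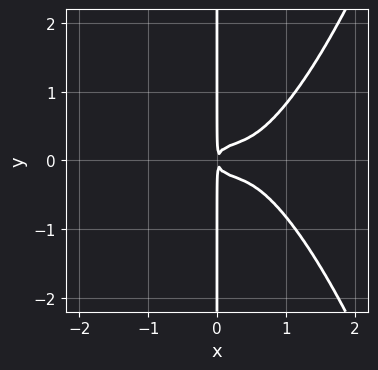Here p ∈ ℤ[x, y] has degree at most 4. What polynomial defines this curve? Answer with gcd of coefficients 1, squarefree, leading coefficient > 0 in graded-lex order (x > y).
3*x^4 - 2*x^3 - 3*x*y^2 + x^2

First, degree: the shape is more complex than any degree-3 curve, so deg p = 4.
Then, symmetries: the y ↦ −y reflection is a symmetry, so y appears only in even powers.
Next, observable constraints: every point of the y-axis in the box is on the curve.
Finally, matching integer coefficients to the picture gives p.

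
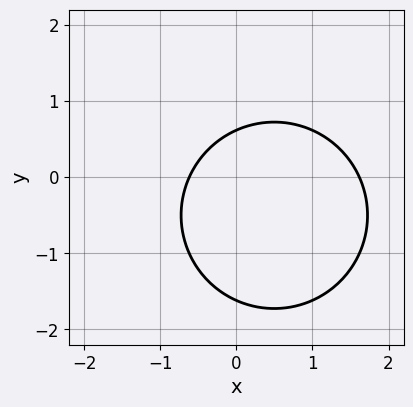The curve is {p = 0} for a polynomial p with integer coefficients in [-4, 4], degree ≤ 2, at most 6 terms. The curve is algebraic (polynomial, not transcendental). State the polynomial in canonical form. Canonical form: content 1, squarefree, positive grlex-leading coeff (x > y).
First, degree: a generic line meets the curve in up to 2 points, so deg p = 2.
Finally, putting this together gives p.

x^2 + y^2 - x + y - 1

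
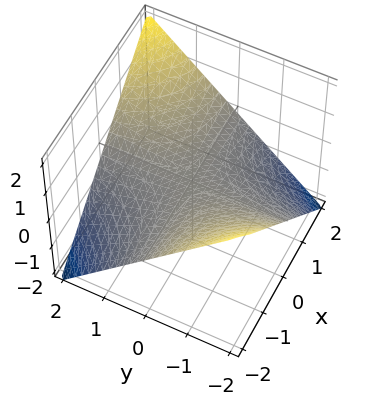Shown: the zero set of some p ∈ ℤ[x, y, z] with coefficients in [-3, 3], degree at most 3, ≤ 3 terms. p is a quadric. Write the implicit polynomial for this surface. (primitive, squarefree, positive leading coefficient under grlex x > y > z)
First, deg p = 2. A hyperbolic paraboloid; a quadric.
Then, from the axis intercepts and sections: the visible y-axis segment lies entirely on the surface; every point of the x-axis in the box is on the surface.
Finally, these observations pin down the coefficients.

x*y - 2*z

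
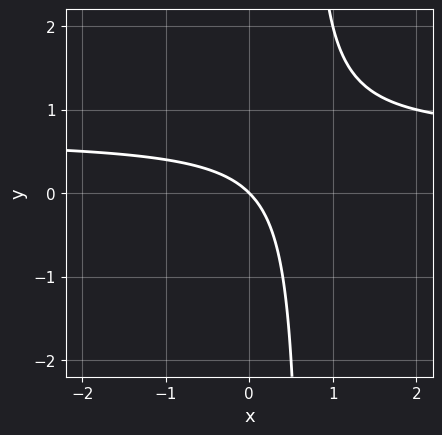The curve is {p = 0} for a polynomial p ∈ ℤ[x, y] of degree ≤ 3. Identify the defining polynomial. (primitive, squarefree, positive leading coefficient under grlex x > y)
3*x*y - 2*x - 2*y

1. Degree: no degree-1 curve has this shape, so deg p = 2.
2. Observable constraints: one x-axis crossing is at x = 0; it crosses the y-axis at the gridline y = 0.
3. Solving for integer coefficients yields p as stated.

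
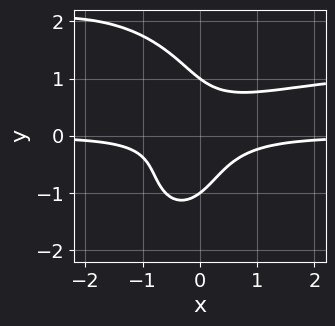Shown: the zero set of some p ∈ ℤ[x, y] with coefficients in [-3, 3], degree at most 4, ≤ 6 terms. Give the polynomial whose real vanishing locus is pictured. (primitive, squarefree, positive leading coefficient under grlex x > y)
(a) Degree: a generic line meets the curve in up to 4 points, so deg p = 4.
(b) Reading off the gridlines: the y-axis gridline crossings are at y ∈ {-1, 1}; it misses every integer gridline on the x-axis.
(c) Assembling these constraints gives the stated polynomial.

2*x^2*y^2 + y^4 - 3*x^2*y + 3*x*y^2 - 1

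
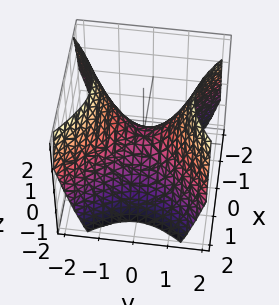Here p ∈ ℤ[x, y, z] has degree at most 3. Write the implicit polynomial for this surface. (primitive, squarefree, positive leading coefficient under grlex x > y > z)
First, degree: a hyperbolic paraboloid; a quadric, so deg p = 2.
Then, symmetries: the y ↦ −y reflection is a symmetry, so y appears only in even powers; the x ↦ −x reflection is a symmetry, so x appears only in even powers.
Next, against the integer gridlines: it crosses the x-axis at the gridline x = 0; one y-axis crossing is at y = 0; one z-axis crossing is at z = 0.
Finally, these observations pin down the coefficients.

x^2 - y^2 + z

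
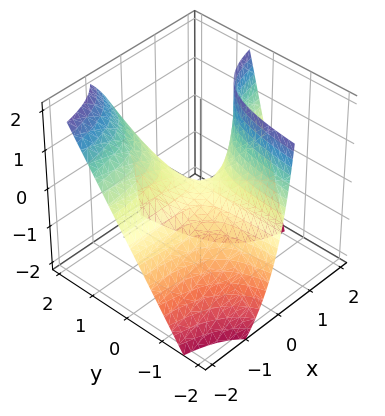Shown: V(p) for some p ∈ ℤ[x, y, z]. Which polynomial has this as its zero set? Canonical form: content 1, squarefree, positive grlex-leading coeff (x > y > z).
2*x*y - x*z + z

First, deg p = 2.
Next, checking where it meets the axes: the visible y-axis segment lies entirely on the surface; every point of the x-axis in the box is on the surface.
Finally, together with the visible shape, these determine p as stated.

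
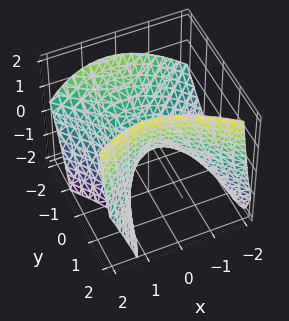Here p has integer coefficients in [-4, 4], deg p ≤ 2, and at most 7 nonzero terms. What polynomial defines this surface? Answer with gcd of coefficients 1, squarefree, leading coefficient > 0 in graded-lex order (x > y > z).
2*x^2 - x*z - 2*y^2 - 2*y*z + 3*z

deg p = 2.
Checking where it meets the axes: one x-axis crossing is at x = 0; it meets the z-axis at z = 0 (among the integer gridlines); one y-axis crossing is at y = 0.
The integer polynomial consistent with all of this is the stated p.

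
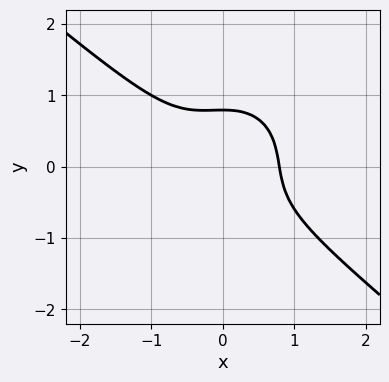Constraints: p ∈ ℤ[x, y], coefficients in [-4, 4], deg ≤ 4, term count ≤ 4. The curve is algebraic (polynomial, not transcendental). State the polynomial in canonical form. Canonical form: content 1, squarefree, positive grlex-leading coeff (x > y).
2*x^3 + x^2*y + 2*y^3 - 1

1. deg p = 3.
2. The integer polynomial consistent with all of this is the stated p.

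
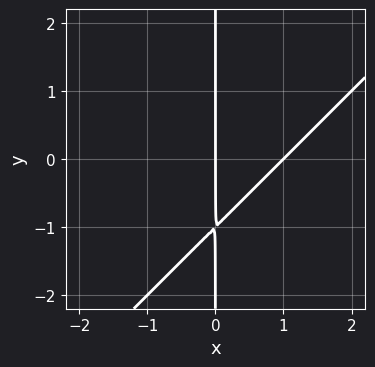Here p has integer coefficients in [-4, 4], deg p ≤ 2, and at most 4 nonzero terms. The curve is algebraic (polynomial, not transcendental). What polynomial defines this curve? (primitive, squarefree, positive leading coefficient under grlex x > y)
x^2 - x*y - x

(a) deg p = 2. The shape is more complex than any degree-1 curve.
(b) Against the integer gridlines: the x-axis gridline crossings are at x ∈ {0, 1}; every point of the y-axis in the box is on the curve.
(c) Together with the visible shape, these determine p as stated.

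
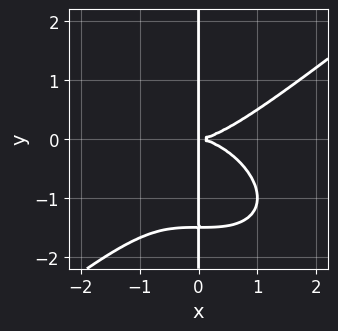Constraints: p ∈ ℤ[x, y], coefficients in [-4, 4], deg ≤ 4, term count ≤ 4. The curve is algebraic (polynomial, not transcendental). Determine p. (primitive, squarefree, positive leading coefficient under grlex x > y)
deg p = 4. No degree-3 curve has this shape.
From the visible intercepts: every point of the y-axis in the box is on the curve.
Solving for integer coefficients yields p as stated.

x^4 - 2*x*y^3 - 3*x*y^2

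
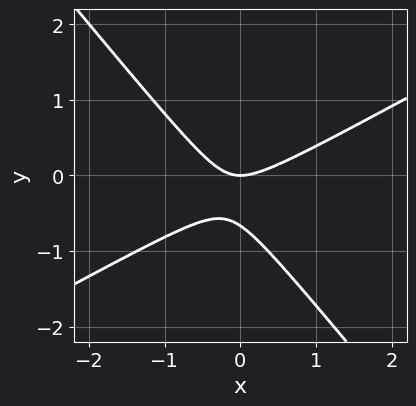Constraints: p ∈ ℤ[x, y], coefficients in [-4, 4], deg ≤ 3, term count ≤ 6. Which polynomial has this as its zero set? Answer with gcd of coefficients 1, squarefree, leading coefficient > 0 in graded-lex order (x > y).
1. deg p = 2. The shape is more complex than any degree-1 curve.
2. Checking where it meets the axes: it meets the x-axis at x = 0 (among the integer gridlines); one y-axis crossing is at y = 0.
3. Putting this together gives p.

2*x^2 - 2*x*y - 3*y^2 - 2*y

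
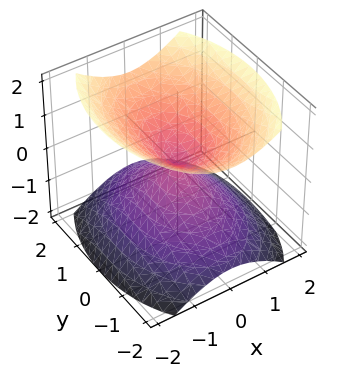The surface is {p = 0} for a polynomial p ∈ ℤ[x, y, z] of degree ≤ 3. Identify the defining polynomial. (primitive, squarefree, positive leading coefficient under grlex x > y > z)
1. I count 2 distinct pieces. They look like related sheets of one shape, so recover p as a whole.
2. Degree: two nappes meeting at a single point; a quadric, so deg p = 2.
3. Symmetries: mirror symmetry x ↦ −x ⇒ only even powers of x; mirror symmetry y ↦ −y ⇒ only even powers of y; it's symmetric under z → −z, forcing even powers of z.
4. Checking where it meets the axes: it meets the z-axis at z = 0 (among the integer gridlines); it meets the x-axis at x = 0 (among the integer gridlines); it meets the y-axis at y = 0 (among the integer gridlines).
5. Matching integer coefficients to the picture gives p.

2*x^2 + y^2 - 2*z^2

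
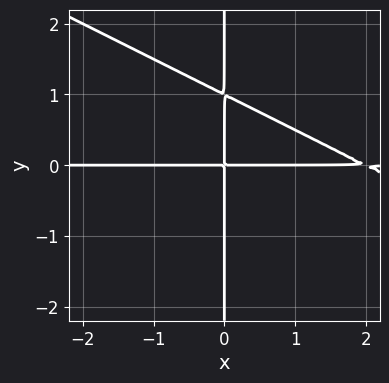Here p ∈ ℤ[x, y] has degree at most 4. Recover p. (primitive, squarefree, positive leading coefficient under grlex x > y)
(a) Degree: the shape is more complex than any degree-2 curve, so deg p = 3.
(b) Against the integer gridlines: every point of the y-axis in the box is on the curve; the visible x-axis segment lies entirely on the curve.
(c) Matching integer coefficients to the picture gives p.

x^2*y + 2*x*y^2 - 2*x*y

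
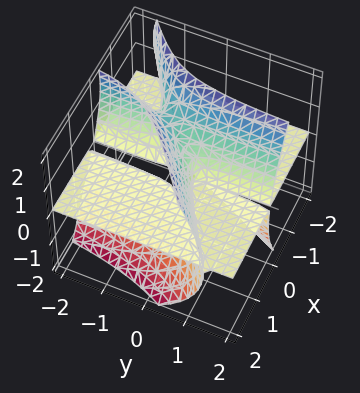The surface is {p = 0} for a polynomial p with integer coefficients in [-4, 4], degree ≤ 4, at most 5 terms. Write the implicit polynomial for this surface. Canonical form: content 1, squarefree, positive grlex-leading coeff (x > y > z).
2*x^2*z - 3*x*y*z - y*z^2 - z^3 + z^2

1. deg p = 3.
2. Observable constraints: the visible x-axis segment lies entirely on the surface; it crosses the z-axis at the gridline z = 1; the visible y-axis segment lies entirely on the surface.
3. Matching integer coefficients to the picture gives p.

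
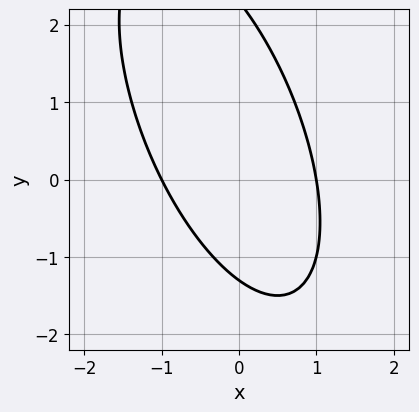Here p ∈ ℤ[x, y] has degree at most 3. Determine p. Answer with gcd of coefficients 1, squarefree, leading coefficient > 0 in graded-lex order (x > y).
(a) Degree: the shape is more complex than any degree-1 curve, so deg p = 2.
(b) Against the integer gridlines: the x-axis gridline crossings are at x ∈ {-1, 1}.
(c) The integer polynomial consistent with all of this is the stated p.

3*x^2 + 2*x*y + y^2 - y - 3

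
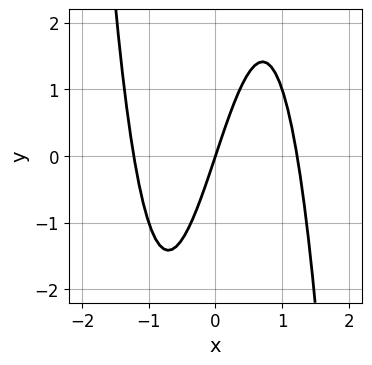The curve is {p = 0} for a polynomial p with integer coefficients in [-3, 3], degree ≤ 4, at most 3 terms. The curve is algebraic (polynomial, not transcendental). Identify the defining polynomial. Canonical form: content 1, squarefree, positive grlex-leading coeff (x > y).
2*x^3 - 3*x + y

(a) deg p = 3. A generic line meets the curve in up to 3 points.
(b) Observable constraints: one x-axis crossing is at x = 0; it meets the y-axis at y = 0 (among the integer gridlines).
(c) Assembling these constraints gives the stated polynomial.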